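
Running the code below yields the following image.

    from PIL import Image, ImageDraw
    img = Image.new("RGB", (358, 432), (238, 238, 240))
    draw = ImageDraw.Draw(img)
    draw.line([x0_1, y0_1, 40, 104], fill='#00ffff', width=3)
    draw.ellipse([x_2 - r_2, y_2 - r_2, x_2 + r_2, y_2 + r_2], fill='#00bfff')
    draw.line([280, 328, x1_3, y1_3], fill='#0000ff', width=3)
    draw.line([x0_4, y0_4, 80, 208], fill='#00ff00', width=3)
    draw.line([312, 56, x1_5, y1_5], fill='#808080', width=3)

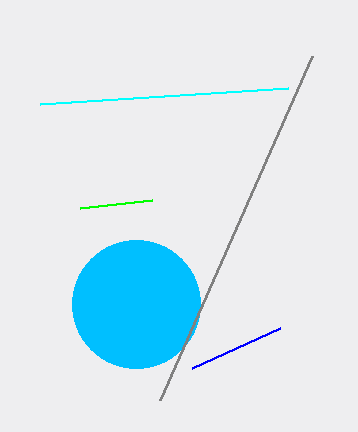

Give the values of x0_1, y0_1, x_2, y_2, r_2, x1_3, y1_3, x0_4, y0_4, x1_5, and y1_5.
x0_1 = 288, y0_1 = 88, x_2 = 136, y_2 = 304, r_2 = 64, x1_3 = 192, y1_3 = 368, x0_4 = 152, y0_4 = 200, x1_5 = 160, y1_5 = 400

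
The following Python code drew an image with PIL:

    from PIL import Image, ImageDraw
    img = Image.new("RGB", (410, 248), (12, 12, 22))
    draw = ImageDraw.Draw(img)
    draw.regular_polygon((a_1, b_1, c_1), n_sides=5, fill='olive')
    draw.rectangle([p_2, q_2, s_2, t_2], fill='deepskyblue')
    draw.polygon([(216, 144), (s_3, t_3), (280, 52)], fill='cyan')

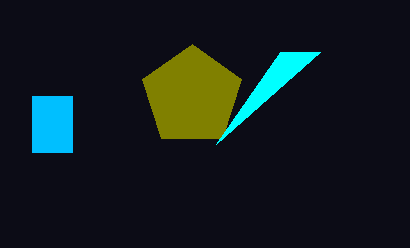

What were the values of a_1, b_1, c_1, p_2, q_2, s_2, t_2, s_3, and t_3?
a_1 = 192; b_1 = 96; c_1 = 52; p_2 = 32; q_2 = 96; s_2 = 72; t_2 = 152; s_3 = 320; t_3 = 52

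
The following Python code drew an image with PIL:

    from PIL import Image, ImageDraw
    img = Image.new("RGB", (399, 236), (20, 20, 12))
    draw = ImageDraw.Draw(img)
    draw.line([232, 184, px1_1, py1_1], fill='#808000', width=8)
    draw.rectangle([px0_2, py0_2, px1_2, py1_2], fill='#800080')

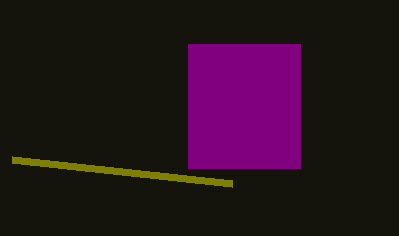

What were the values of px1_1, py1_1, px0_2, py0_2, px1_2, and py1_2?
px1_1 = 12; py1_1 = 160; px0_2 = 188; py0_2 = 44; px1_2 = 300; py1_2 = 168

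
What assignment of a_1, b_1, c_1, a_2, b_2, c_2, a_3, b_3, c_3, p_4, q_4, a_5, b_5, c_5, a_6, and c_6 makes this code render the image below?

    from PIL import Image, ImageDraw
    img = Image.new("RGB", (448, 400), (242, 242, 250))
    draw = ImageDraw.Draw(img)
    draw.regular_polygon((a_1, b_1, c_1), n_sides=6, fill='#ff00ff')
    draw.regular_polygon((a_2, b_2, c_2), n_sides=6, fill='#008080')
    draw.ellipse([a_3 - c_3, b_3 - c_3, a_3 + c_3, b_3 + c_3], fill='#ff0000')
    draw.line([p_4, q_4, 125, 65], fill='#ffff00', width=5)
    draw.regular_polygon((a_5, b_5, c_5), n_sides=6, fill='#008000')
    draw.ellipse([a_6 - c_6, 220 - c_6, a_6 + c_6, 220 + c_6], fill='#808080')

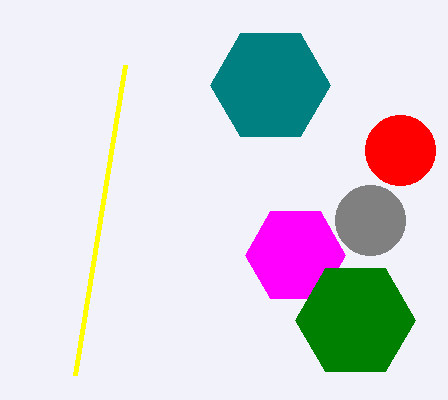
a_1 = 295, b_1 = 255, c_1 = 50, a_2 = 270, b_2 = 85, c_2 = 60, a_3 = 400, b_3 = 150, c_3 = 35, p_4 = 75, q_4 = 375, a_5 = 355, b_5 = 320, c_5 = 60, a_6 = 370, c_6 = 35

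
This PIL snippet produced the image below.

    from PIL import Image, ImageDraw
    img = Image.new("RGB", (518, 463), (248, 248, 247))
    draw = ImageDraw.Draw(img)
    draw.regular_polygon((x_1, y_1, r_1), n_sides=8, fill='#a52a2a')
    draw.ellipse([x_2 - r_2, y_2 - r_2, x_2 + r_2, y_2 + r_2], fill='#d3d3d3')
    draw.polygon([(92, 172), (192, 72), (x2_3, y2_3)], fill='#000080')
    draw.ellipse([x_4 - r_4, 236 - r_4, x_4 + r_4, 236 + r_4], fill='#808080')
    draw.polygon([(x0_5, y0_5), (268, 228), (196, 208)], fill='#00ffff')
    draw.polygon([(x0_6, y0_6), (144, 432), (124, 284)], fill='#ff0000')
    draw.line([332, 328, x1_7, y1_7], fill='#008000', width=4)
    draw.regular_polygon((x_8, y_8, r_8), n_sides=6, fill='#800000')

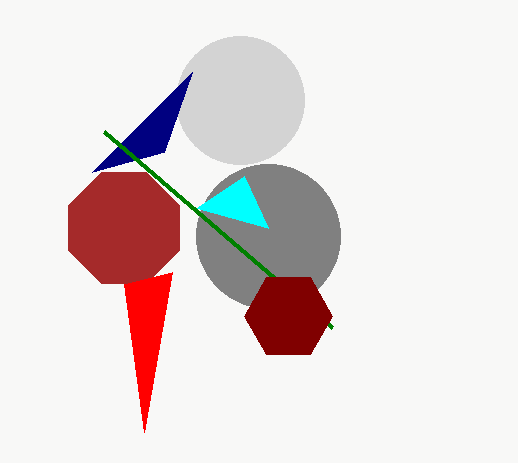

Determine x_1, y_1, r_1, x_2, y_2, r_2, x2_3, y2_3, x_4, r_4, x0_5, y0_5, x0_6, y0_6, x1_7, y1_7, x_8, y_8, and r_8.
x_1 = 124; y_1 = 228; r_1 = 60; x_2 = 240; y_2 = 100; r_2 = 64; x2_3 = 164; y2_3 = 152; x_4 = 268; r_4 = 72; x0_5 = 244; y0_5 = 176; x0_6 = 172; y0_6 = 272; x1_7 = 104; y1_7 = 132; x_8 = 288; y_8 = 316; r_8 = 44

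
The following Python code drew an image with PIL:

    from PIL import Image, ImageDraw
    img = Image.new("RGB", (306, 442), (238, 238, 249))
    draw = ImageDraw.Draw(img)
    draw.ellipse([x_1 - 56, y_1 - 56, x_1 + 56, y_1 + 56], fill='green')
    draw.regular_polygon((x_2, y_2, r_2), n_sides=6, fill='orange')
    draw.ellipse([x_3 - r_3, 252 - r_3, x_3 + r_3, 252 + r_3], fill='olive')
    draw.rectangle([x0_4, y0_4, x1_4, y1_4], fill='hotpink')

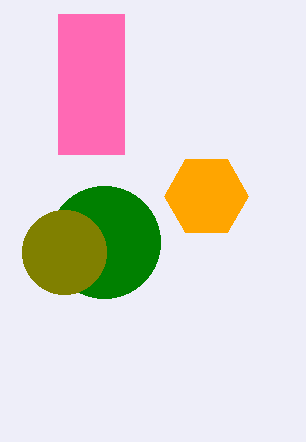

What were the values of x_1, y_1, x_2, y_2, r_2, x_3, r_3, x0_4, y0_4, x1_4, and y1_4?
x_1 = 104
y_1 = 242
x_2 = 206
y_2 = 196
r_2 = 42
x_3 = 64
r_3 = 42
x0_4 = 58
y0_4 = 14
x1_4 = 124
y1_4 = 154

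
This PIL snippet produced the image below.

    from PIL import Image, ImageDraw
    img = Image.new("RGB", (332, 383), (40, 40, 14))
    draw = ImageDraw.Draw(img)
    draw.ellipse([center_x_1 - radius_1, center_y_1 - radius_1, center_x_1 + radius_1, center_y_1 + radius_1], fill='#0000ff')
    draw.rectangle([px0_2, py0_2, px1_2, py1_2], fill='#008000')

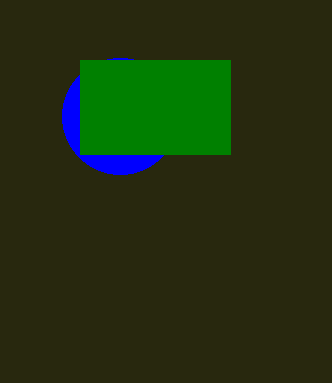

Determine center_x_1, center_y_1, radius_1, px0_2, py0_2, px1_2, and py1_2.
center_x_1 = 120, center_y_1 = 116, radius_1 = 58, px0_2 = 80, py0_2 = 60, px1_2 = 230, py1_2 = 154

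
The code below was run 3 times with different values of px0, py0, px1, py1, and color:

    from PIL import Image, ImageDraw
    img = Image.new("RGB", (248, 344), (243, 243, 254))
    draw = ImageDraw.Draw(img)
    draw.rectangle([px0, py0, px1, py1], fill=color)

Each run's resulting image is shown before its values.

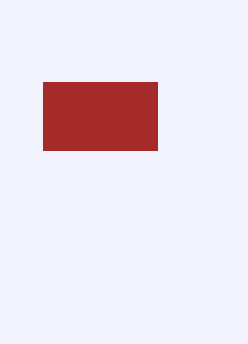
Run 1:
px0 = 43, py0 = 82, px1 = 157, py1 = 150, color = 'brown'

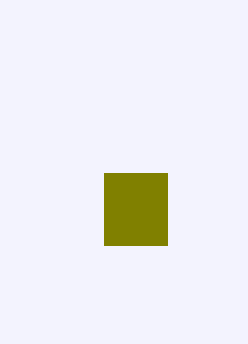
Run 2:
px0 = 104, py0 = 173, px1 = 167, py1 = 245, color = 'olive'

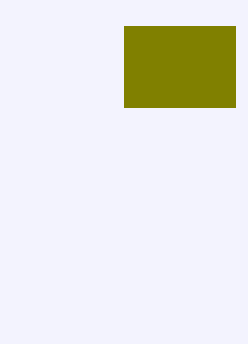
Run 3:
px0 = 124
py0 = 26
px1 = 235
py1 = 107
color = 'olive'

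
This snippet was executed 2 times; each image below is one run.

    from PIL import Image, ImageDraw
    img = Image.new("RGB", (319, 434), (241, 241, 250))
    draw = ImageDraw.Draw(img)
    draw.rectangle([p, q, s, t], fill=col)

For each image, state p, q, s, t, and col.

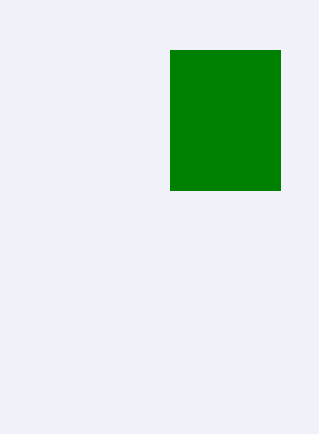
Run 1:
p = 170; q = 50; s = 280; t = 190; col = 'green'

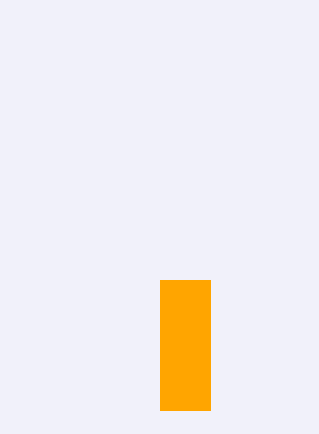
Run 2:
p = 160; q = 280; s = 210; t = 410; col = 'orange'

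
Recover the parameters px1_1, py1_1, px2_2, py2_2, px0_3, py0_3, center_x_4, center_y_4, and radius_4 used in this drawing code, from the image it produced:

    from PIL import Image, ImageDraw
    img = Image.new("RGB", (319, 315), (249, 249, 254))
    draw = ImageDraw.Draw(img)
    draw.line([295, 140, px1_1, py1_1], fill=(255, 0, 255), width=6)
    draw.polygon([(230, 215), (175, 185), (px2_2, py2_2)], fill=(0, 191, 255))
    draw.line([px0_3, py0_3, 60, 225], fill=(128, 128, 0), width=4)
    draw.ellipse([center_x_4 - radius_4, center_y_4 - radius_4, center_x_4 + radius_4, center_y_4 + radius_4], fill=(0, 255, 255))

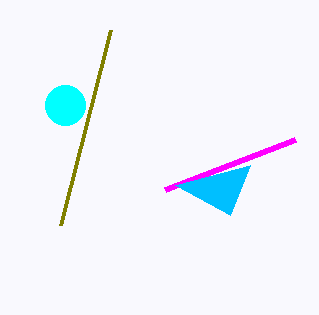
px1_1 = 165, py1_1 = 190, px2_2 = 250, py2_2 = 165, px0_3 = 110, py0_3 = 30, center_x_4 = 65, center_y_4 = 105, radius_4 = 20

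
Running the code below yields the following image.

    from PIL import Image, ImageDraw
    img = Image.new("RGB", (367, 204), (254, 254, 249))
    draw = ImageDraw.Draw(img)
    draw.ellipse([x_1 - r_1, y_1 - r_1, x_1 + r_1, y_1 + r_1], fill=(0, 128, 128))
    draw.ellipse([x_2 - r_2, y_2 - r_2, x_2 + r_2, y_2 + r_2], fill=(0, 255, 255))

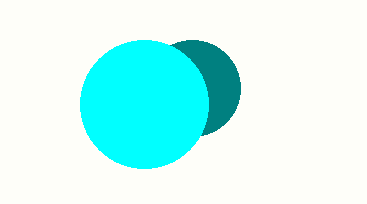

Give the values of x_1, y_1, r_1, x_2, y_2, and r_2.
x_1 = 192, y_1 = 88, r_1 = 48, x_2 = 144, y_2 = 104, r_2 = 64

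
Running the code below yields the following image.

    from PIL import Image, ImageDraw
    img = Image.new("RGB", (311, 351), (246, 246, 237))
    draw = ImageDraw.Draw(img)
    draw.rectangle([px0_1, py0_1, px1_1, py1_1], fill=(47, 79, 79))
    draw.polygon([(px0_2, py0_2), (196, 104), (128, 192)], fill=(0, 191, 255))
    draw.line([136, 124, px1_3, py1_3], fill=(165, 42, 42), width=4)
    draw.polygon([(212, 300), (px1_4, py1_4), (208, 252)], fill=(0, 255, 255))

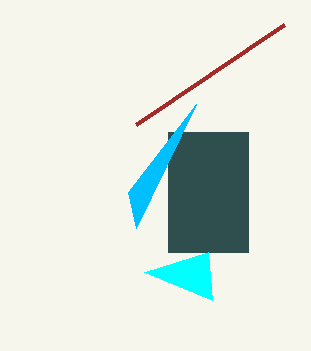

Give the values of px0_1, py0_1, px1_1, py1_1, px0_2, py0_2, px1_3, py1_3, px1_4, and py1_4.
px0_1 = 168, py0_1 = 132, px1_1 = 248, py1_1 = 252, px0_2 = 136, py0_2 = 228, px1_3 = 284, py1_3 = 24, px1_4 = 144, py1_4 = 272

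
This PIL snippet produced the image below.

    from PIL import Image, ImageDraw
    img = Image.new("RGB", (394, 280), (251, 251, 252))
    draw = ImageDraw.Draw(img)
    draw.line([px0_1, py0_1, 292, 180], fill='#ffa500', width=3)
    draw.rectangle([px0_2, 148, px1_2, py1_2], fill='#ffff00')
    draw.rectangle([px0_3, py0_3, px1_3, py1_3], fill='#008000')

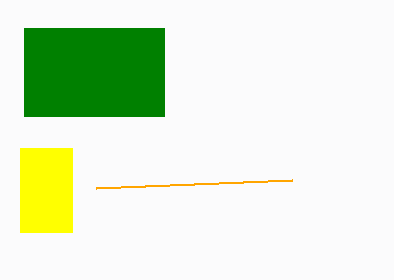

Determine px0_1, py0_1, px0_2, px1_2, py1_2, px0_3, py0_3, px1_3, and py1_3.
px0_1 = 96; py0_1 = 188; px0_2 = 20; px1_2 = 72; py1_2 = 232; px0_3 = 24; py0_3 = 28; px1_3 = 164; py1_3 = 116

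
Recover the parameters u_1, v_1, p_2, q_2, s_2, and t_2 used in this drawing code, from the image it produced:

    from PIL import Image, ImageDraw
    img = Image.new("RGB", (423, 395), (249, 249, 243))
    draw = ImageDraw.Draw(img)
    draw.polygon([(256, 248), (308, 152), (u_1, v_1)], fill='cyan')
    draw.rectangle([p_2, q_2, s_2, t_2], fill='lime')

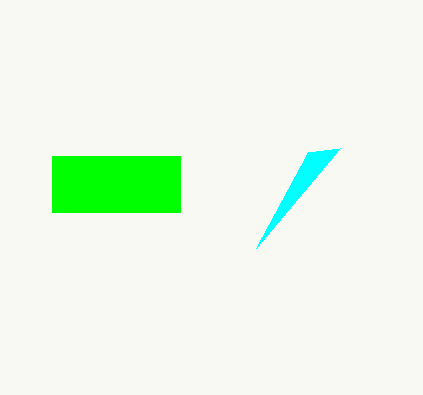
u_1 = 340; v_1 = 148; p_2 = 52; q_2 = 156; s_2 = 180; t_2 = 212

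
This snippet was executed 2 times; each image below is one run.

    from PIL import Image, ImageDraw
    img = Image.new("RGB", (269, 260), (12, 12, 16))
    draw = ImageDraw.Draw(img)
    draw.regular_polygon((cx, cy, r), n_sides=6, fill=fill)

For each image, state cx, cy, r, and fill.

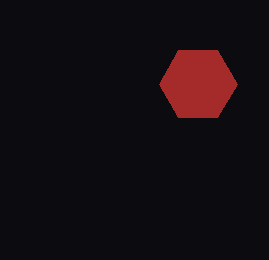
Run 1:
cx = 198, cy = 84, r = 39, fill = 'brown'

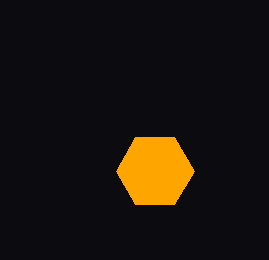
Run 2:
cx = 155, cy = 171, r = 39, fill = 'orange'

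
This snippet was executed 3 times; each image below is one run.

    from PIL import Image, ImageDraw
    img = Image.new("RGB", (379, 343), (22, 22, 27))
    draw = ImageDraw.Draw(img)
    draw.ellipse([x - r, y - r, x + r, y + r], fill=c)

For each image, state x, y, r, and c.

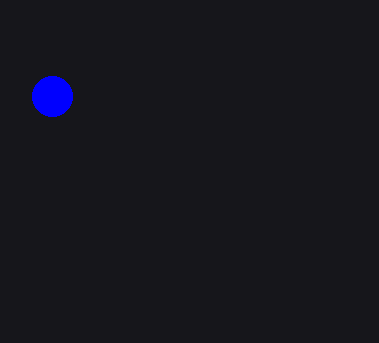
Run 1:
x = 52, y = 96, r = 20, c = 'blue'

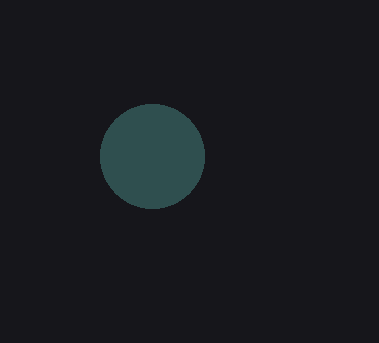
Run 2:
x = 152
y = 156
r = 52
c = 'darkslategray'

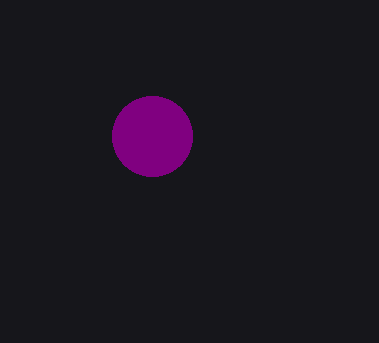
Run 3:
x = 152; y = 136; r = 40; c = 'purple'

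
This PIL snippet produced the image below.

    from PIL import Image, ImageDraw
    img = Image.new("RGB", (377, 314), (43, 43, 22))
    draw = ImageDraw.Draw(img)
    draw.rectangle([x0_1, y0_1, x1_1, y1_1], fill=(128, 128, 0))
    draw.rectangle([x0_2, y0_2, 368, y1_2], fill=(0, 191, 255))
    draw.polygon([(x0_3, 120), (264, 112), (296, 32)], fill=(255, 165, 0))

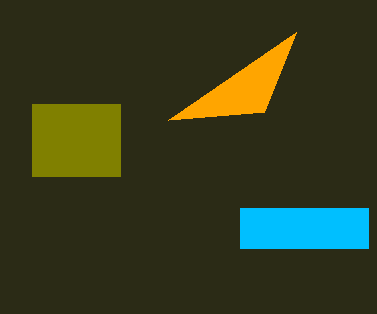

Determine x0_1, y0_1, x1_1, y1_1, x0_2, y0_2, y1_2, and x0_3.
x0_1 = 32
y0_1 = 104
x1_1 = 120
y1_1 = 176
x0_2 = 240
y0_2 = 208
y1_2 = 248
x0_3 = 168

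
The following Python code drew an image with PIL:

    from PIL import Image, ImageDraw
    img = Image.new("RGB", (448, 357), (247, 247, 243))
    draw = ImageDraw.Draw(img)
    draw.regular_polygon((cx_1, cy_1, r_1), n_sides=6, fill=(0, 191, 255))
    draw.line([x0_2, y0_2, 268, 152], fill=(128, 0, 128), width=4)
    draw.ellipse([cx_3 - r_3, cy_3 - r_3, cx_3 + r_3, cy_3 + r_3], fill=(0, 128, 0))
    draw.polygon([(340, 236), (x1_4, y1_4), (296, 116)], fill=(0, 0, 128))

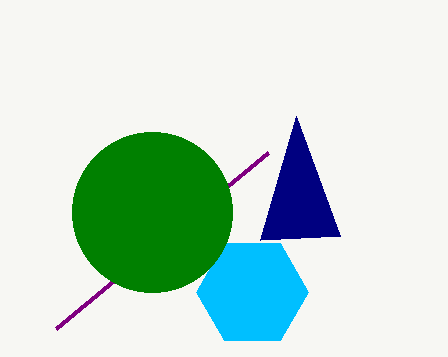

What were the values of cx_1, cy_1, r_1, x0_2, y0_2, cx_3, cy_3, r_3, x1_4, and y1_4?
cx_1 = 252, cy_1 = 292, r_1 = 56, x0_2 = 56, y0_2 = 328, cx_3 = 152, cy_3 = 212, r_3 = 80, x1_4 = 260, y1_4 = 240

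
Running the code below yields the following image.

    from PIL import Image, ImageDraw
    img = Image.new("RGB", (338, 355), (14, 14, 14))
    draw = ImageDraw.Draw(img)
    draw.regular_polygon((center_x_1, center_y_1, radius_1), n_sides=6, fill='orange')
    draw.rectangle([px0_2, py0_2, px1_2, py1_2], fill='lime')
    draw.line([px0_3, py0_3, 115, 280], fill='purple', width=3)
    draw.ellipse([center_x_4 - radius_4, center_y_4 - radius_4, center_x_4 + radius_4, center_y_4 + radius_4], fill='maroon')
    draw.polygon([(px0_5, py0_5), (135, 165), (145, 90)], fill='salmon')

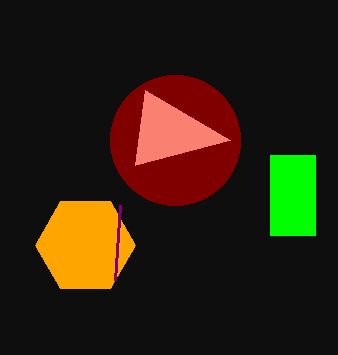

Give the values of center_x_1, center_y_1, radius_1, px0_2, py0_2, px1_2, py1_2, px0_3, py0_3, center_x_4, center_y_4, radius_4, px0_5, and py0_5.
center_x_1 = 85
center_y_1 = 245
radius_1 = 50
px0_2 = 270
py0_2 = 155
px1_2 = 315
py1_2 = 235
px0_3 = 120
py0_3 = 205
center_x_4 = 175
center_y_4 = 140
radius_4 = 65
px0_5 = 230
py0_5 = 140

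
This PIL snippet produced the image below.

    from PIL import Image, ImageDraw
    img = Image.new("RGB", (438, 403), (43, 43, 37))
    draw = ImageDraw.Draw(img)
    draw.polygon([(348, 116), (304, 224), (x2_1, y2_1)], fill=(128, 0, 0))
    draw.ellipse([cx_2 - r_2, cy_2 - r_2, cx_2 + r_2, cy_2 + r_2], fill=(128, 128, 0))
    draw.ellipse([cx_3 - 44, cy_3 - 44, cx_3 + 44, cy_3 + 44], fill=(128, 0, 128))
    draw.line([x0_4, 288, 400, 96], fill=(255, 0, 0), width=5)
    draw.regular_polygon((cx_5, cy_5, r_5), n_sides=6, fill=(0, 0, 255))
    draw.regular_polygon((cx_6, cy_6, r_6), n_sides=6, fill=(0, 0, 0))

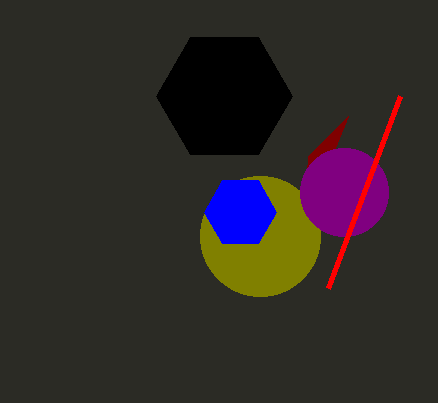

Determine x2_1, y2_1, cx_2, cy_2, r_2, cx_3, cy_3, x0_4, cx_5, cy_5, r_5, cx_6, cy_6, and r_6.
x2_1 = 308; y2_1 = 156; cx_2 = 260; cy_2 = 236; r_2 = 60; cx_3 = 344; cy_3 = 192; x0_4 = 328; cx_5 = 240; cy_5 = 212; r_5 = 36; cx_6 = 224; cy_6 = 96; r_6 = 68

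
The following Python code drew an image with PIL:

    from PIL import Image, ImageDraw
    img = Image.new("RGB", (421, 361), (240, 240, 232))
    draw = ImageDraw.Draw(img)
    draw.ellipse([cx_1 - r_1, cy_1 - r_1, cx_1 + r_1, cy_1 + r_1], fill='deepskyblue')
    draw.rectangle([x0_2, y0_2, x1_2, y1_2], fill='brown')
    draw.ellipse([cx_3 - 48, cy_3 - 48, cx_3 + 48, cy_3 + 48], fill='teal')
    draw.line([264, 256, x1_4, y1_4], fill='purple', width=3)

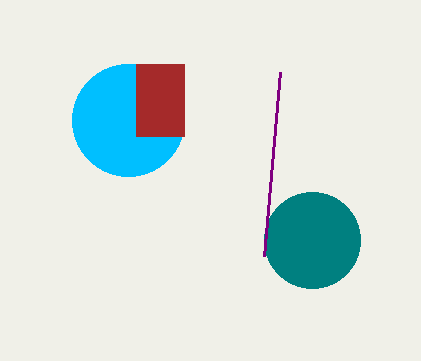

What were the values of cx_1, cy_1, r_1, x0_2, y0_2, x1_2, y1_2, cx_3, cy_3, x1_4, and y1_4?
cx_1 = 128, cy_1 = 120, r_1 = 56, x0_2 = 136, y0_2 = 64, x1_2 = 184, y1_2 = 136, cx_3 = 312, cy_3 = 240, x1_4 = 280, y1_4 = 72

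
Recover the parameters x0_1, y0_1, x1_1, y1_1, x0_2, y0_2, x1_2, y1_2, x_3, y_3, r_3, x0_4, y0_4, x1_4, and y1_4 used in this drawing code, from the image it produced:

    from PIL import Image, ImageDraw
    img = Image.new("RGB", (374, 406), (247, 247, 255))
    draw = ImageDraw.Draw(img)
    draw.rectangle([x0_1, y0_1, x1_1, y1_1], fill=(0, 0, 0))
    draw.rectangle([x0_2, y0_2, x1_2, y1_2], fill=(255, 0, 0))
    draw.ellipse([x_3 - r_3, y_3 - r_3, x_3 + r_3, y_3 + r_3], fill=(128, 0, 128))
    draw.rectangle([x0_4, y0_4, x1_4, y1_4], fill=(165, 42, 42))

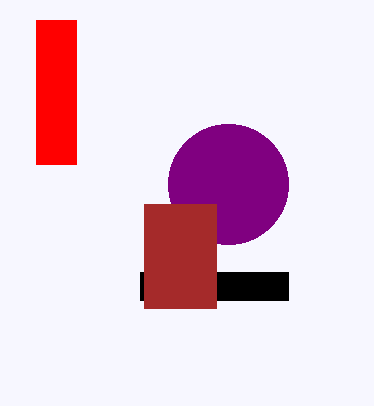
x0_1 = 140, y0_1 = 272, x1_1 = 288, y1_1 = 300, x0_2 = 36, y0_2 = 20, x1_2 = 76, y1_2 = 164, x_3 = 228, y_3 = 184, r_3 = 60, x0_4 = 144, y0_4 = 204, x1_4 = 216, y1_4 = 308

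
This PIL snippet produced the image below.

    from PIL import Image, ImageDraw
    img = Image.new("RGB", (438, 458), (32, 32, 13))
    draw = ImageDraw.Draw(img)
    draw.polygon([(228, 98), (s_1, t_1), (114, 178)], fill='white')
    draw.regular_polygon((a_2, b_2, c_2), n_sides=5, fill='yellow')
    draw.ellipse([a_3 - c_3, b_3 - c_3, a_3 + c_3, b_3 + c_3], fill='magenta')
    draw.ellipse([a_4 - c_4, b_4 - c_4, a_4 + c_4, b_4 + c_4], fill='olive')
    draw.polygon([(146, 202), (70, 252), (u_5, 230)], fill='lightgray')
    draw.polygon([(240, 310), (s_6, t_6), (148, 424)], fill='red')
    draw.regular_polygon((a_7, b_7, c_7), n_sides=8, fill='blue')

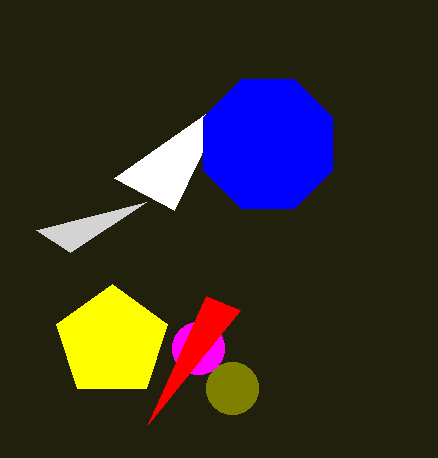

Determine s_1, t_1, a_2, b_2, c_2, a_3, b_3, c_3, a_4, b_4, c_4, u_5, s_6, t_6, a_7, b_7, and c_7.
s_1 = 174, t_1 = 210, a_2 = 112, b_2 = 342, c_2 = 58, a_3 = 198, b_3 = 348, c_3 = 26, a_4 = 232, b_4 = 388, c_4 = 26, u_5 = 36, s_6 = 206, t_6 = 296, a_7 = 268, b_7 = 144, c_7 = 70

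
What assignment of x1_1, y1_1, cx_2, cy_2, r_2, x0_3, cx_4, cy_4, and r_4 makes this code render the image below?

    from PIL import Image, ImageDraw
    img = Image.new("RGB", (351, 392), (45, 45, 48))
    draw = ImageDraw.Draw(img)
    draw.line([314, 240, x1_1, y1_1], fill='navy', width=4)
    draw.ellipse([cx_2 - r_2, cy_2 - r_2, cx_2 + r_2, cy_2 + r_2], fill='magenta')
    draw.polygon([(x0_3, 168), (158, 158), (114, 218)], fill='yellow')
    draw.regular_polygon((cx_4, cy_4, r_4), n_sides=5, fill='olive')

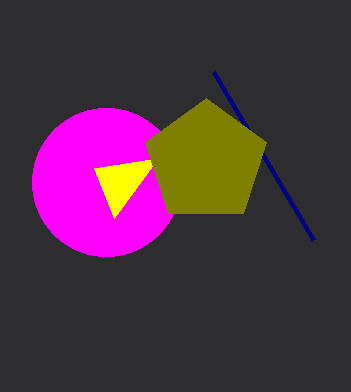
x1_1 = 214
y1_1 = 72
cx_2 = 106
cy_2 = 182
r_2 = 74
x0_3 = 94
cx_4 = 206
cy_4 = 162
r_4 = 64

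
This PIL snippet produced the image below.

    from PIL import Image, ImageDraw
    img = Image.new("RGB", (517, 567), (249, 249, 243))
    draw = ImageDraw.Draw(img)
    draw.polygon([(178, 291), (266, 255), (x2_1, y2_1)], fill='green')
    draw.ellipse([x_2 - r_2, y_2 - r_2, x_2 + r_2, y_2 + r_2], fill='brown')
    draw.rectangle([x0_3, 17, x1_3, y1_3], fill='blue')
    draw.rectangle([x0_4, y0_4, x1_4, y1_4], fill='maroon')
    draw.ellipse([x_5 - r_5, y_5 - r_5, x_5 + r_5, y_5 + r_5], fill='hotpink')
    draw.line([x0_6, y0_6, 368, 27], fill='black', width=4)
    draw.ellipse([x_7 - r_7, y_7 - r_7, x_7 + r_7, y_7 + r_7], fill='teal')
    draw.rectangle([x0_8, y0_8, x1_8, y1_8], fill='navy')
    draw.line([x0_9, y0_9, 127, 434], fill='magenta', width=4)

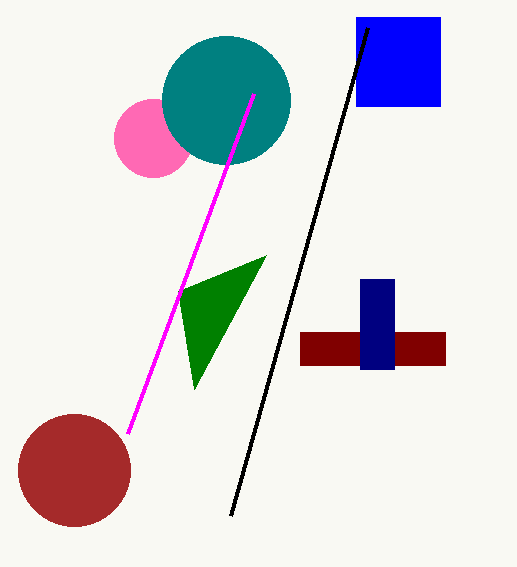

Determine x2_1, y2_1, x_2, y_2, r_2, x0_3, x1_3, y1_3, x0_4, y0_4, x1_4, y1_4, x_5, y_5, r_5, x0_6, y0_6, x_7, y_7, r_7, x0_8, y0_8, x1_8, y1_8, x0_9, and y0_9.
x2_1 = 194; y2_1 = 389; x_2 = 74; y_2 = 470; r_2 = 56; x0_3 = 356; x1_3 = 440; y1_3 = 106; x0_4 = 300; y0_4 = 332; x1_4 = 445; y1_4 = 365; x_5 = 153; y_5 = 138; r_5 = 39; x0_6 = 231; y0_6 = 515; x_7 = 226; y_7 = 100; r_7 = 64; x0_8 = 360; y0_8 = 279; x1_8 = 394; y1_8 = 369; x0_9 = 253; y0_9 = 94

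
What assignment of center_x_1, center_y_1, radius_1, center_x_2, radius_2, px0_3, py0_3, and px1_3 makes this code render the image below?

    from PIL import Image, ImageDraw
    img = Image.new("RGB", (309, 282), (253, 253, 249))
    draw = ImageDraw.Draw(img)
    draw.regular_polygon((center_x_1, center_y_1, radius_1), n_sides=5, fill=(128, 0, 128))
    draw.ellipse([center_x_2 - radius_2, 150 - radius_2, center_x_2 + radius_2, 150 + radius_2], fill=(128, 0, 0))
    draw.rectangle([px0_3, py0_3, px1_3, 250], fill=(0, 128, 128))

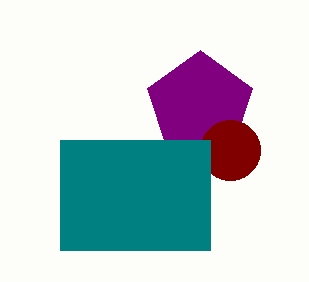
center_x_1 = 200
center_y_1 = 105
radius_1 = 55
center_x_2 = 230
radius_2 = 30
px0_3 = 60
py0_3 = 140
px1_3 = 210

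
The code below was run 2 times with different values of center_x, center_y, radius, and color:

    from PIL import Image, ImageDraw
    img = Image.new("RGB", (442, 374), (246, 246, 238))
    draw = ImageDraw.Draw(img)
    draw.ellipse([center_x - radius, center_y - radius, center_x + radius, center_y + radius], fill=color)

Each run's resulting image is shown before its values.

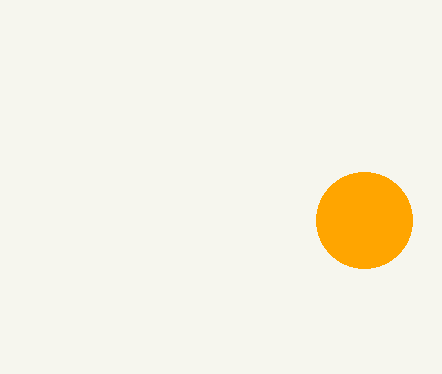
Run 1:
center_x = 364, center_y = 220, radius = 48, color = 'orange'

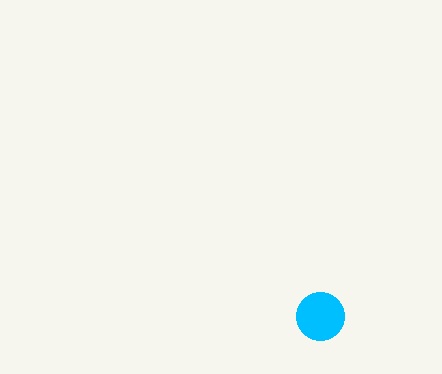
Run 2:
center_x = 320; center_y = 316; radius = 24; color = 'deepskyblue'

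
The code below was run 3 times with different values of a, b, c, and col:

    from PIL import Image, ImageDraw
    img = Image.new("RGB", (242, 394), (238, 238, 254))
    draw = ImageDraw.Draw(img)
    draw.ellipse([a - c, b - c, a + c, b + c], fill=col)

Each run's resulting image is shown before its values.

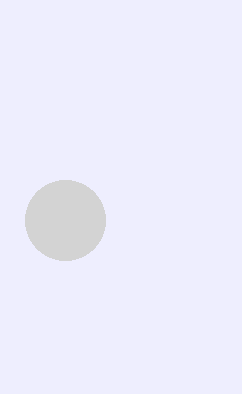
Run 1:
a = 65; b = 220; c = 40; col = 'lightgray'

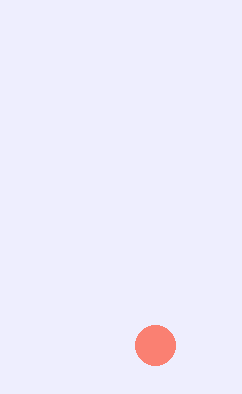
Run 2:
a = 155
b = 345
c = 20
col = 'salmon'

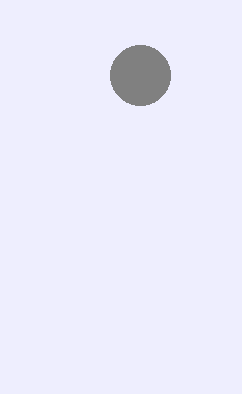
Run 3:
a = 140, b = 75, c = 30, col = 'gray'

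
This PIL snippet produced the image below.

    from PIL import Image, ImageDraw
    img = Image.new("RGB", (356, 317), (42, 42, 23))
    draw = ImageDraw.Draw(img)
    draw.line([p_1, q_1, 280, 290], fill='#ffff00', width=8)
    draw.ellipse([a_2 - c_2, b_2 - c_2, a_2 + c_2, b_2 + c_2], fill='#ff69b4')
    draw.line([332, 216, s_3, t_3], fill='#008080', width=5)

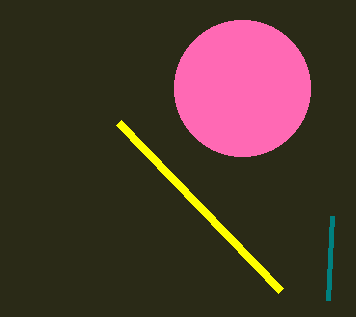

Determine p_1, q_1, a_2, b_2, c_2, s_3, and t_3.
p_1 = 118
q_1 = 122
a_2 = 242
b_2 = 88
c_2 = 68
s_3 = 328
t_3 = 300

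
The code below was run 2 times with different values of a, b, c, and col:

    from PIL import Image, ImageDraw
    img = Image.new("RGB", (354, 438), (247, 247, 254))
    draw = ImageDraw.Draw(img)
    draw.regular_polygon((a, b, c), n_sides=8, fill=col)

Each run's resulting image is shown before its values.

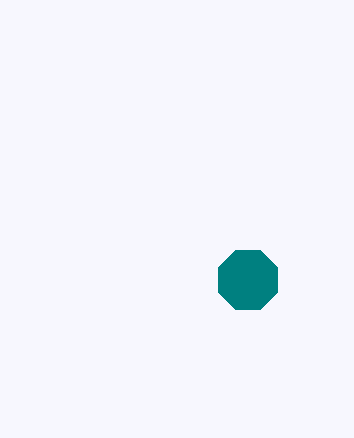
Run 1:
a = 248, b = 280, c = 32, col = 'teal'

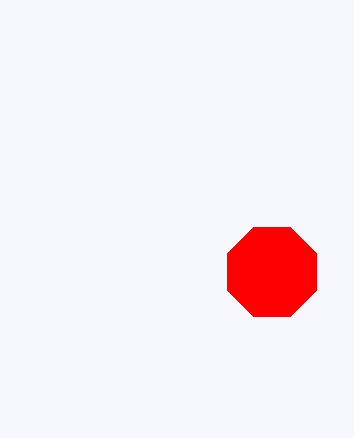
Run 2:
a = 272
b = 272
c = 48
col = 'red'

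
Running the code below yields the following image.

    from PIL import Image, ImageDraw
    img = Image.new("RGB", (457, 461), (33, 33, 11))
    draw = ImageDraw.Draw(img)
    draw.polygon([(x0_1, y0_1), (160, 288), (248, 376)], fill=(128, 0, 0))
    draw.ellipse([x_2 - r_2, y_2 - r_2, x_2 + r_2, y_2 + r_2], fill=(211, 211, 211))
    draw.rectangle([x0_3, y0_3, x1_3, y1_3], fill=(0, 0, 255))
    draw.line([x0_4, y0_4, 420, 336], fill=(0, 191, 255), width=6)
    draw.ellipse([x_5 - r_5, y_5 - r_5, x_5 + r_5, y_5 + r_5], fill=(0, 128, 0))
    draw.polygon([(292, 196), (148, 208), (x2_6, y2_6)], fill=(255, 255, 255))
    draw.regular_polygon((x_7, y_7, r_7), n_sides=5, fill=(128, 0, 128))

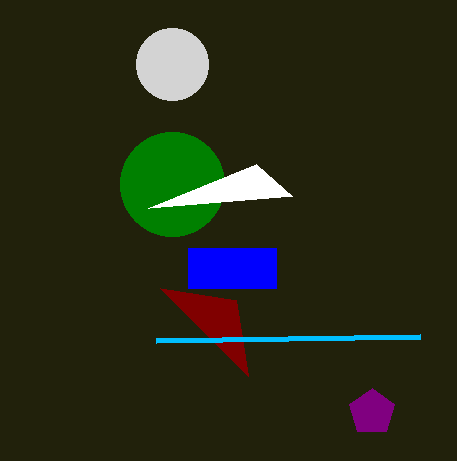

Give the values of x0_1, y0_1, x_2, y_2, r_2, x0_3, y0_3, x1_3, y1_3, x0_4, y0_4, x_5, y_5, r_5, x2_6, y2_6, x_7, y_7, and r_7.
x0_1 = 236
y0_1 = 300
x_2 = 172
y_2 = 64
r_2 = 36
x0_3 = 188
y0_3 = 248
x1_3 = 276
y1_3 = 288
x0_4 = 156
y0_4 = 340
x_5 = 172
y_5 = 184
r_5 = 52
x2_6 = 256
y2_6 = 164
x_7 = 372
y_7 = 412
r_7 = 24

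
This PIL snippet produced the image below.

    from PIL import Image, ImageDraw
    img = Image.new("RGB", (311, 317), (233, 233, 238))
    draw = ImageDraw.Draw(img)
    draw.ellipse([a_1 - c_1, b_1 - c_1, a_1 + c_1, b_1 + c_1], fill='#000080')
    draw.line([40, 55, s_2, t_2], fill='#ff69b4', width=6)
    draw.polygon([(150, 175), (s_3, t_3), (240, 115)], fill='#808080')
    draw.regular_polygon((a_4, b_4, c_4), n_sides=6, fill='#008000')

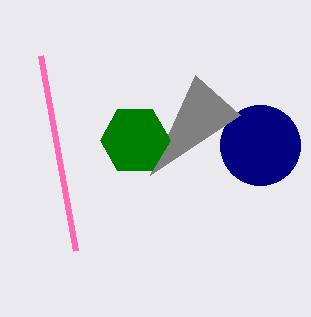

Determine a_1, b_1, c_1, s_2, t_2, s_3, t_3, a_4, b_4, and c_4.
a_1 = 260
b_1 = 145
c_1 = 40
s_2 = 75
t_2 = 250
s_3 = 195
t_3 = 75
a_4 = 135
b_4 = 140
c_4 = 35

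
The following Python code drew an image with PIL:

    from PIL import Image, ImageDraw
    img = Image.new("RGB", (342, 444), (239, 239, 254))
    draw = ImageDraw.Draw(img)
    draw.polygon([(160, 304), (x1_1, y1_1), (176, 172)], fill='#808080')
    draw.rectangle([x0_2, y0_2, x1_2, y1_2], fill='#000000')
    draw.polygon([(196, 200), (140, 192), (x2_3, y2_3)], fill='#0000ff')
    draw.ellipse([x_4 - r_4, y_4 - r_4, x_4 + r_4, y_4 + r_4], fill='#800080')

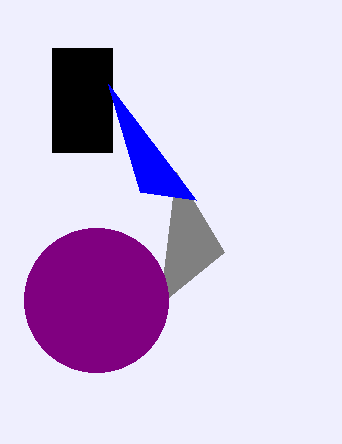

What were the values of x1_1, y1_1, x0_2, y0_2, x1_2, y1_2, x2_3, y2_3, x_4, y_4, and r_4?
x1_1 = 224; y1_1 = 252; x0_2 = 52; y0_2 = 48; x1_2 = 112; y1_2 = 152; x2_3 = 108; y2_3 = 84; x_4 = 96; y_4 = 300; r_4 = 72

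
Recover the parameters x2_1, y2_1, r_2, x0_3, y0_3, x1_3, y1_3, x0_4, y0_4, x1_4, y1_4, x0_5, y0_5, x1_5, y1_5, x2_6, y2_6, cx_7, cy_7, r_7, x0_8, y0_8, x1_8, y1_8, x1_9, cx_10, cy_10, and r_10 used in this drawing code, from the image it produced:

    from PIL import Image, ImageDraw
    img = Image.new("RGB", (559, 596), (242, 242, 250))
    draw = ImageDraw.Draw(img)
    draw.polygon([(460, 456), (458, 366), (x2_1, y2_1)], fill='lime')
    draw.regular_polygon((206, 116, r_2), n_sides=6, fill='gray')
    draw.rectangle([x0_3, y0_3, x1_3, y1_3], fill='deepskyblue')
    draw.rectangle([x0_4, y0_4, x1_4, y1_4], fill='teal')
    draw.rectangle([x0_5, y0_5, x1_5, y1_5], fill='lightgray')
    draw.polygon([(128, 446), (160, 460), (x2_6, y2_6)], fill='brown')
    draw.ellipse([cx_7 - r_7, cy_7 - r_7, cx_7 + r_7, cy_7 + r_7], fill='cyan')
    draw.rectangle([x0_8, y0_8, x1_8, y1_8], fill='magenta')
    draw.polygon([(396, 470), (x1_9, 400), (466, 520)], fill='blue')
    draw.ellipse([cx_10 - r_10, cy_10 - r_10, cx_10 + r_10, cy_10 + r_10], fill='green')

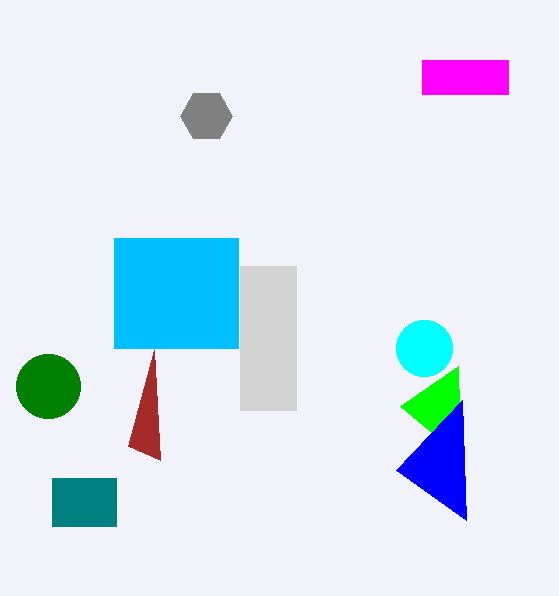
x2_1 = 400; y2_1 = 406; r_2 = 26; x0_3 = 114; y0_3 = 238; x1_3 = 238; y1_3 = 348; x0_4 = 52; y0_4 = 478; x1_4 = 116; y1_4 = 526; x0_5 = 240; y0_5 = 266; x1_5 = 296; y1_5 = 410; x2_6 = 154; y2_6 = 350; cx_7 = 424; cy_7 = 348; r_7 = 28; x0_8 = 422; y0_8 = 60; x1_8 = 508; y1_8 = 94; x1_9 = 462; cx_10 = 48; cy_10 = 386; r_10 = 32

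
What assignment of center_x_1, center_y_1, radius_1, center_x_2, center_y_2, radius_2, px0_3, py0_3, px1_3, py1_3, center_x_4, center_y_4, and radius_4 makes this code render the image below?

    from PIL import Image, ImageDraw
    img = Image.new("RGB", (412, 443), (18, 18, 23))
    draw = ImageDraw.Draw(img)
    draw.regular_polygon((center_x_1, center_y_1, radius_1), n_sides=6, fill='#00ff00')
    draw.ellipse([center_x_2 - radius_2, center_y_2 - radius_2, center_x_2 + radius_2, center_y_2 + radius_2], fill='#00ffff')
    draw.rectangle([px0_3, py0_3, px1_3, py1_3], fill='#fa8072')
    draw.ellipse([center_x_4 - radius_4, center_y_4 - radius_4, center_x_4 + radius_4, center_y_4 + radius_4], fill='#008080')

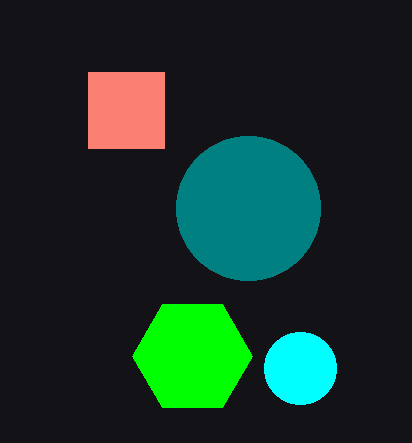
center_x_1 = 192, center_y_1 = 356, radius_1 = 60, center_x_2 = 300, center_y_2 = 368, radius_2 = 36, px0_3 = 88, py0_3 = 72, px1_3 = 164, py1_3 = 148, center_x_4 = 248, center_y_4 = 208, radius_4 = 72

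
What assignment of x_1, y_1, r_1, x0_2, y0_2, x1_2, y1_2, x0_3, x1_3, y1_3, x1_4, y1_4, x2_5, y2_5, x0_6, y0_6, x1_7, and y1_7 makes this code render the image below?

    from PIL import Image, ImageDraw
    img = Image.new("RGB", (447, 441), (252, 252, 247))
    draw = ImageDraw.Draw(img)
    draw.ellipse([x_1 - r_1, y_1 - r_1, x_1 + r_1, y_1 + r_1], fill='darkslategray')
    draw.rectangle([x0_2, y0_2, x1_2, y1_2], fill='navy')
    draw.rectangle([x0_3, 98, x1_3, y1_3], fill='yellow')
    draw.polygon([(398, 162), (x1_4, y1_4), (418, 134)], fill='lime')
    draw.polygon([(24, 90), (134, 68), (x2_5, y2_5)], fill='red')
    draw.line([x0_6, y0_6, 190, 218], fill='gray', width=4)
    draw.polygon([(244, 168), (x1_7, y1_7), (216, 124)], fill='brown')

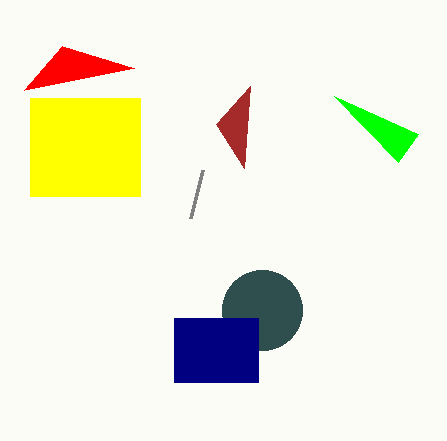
x_1 = 262, y_1 = 310, r_1 = 40, x0_2 = 174, y0_2 = 318, x1_2 = 258, y1_2 = 382, x0_3 = 30, x1_3 = 140, y1_3 = 196, x1_4 = 334, y1_4 = 96, x2_5 = 62, y2_5 = 46, x0_6 = 202, y0_6 = 170, x1_7 = 250, y1_7 = 86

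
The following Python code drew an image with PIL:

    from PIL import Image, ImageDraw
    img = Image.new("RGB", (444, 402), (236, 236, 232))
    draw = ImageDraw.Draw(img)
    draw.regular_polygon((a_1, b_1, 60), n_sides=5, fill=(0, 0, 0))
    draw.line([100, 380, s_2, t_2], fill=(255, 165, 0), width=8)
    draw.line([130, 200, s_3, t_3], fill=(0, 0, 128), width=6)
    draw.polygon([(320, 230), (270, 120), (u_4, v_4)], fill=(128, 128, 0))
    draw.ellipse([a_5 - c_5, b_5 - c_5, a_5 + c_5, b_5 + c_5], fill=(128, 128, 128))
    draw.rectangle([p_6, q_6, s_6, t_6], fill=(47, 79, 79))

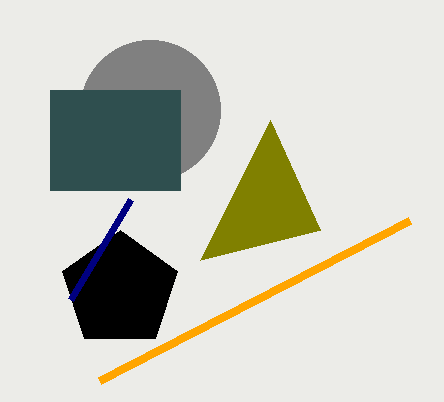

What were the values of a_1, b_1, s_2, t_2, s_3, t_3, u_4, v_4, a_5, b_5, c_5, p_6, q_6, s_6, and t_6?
a_1 = 120
b_1 = 290
s_2 = 410
t_2 = 220
s_3 = 70
t_3 = 300
u_4 = 200
v_4 = 260
a_5 = 150
b_5 = 110
c_5 = 70
p_6 = 50
q_6 = 90
s_6 = 180
t_6 = 190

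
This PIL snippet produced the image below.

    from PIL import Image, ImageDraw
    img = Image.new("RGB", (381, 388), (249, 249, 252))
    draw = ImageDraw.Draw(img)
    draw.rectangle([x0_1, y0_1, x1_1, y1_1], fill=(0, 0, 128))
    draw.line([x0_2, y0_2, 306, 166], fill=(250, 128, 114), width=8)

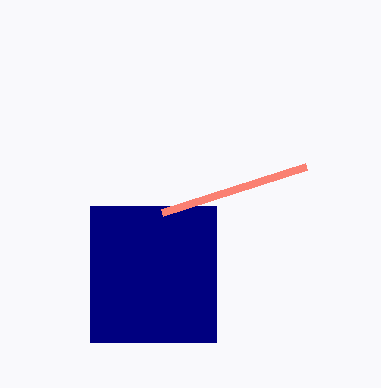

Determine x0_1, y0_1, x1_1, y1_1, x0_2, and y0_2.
x0_1 = 90; y0_1 = 206; x1_1 = 216; y1_1 = 342; x0_2 = 162; y0_2 = 212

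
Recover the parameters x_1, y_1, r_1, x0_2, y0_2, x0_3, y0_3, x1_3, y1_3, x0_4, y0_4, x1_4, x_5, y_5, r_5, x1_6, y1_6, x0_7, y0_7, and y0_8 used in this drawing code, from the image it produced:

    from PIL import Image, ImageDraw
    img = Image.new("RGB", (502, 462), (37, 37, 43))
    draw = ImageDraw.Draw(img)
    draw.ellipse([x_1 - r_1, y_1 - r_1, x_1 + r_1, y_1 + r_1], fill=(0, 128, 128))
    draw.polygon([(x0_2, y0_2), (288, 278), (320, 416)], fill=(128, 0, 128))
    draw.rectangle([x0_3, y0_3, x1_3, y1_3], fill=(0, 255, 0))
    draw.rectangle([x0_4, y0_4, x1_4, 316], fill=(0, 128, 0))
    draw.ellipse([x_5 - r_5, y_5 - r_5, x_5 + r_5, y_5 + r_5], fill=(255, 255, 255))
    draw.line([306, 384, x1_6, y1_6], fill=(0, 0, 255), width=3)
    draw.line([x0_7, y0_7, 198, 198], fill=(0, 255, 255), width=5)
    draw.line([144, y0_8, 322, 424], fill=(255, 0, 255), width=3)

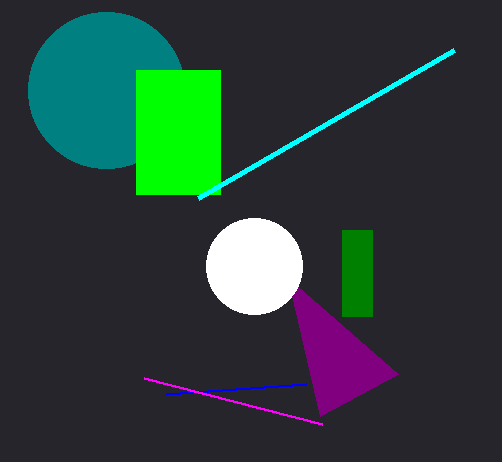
x_1 = 106; y_1 = 90; r_1 = 78; x0_2 = 398; y0_2 = 374; x0_3 = 136; y0_3 = 70; x1_3 = 220; y1_3 = 194; x0_4 = 342; y0_4 = 230; x1_4 = 372; x_5 = 254; y_5 = 266; r_5 = 48; x1_6 = 166; y1_6 = 394; x0_7 = 454; y0_7 = 50; y0_8 = 378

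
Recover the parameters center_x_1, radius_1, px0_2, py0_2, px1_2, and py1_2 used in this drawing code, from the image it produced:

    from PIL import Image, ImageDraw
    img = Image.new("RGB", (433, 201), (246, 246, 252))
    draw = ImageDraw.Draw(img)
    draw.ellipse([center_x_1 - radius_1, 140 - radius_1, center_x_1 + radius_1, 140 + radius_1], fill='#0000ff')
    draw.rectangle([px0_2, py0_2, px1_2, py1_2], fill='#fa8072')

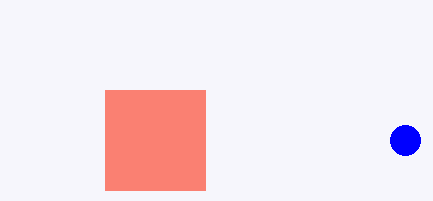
center_x_1 = 405, radius_1 = 15, px0_2 = 105, py0_2 = 90, px1_2 = 205, py1_2 = 190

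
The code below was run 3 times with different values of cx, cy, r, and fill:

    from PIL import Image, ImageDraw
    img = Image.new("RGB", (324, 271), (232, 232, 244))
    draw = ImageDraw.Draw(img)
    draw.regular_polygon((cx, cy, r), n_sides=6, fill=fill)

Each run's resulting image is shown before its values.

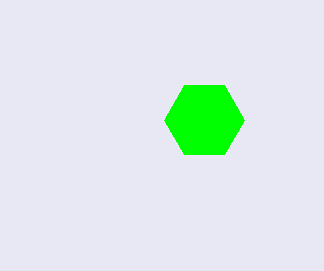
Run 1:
cx = 204, cy = 120, r = 40, fill = 'lime'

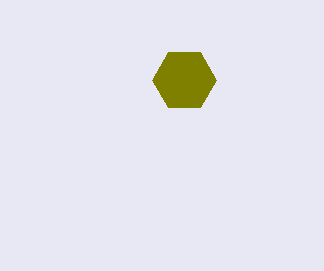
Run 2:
cx = 184; cy = 80; r = 32; fill = 'olive'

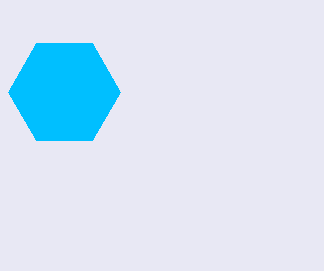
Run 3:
cx = 64, cy = 92, r = 56, fill = 'deepskyblue'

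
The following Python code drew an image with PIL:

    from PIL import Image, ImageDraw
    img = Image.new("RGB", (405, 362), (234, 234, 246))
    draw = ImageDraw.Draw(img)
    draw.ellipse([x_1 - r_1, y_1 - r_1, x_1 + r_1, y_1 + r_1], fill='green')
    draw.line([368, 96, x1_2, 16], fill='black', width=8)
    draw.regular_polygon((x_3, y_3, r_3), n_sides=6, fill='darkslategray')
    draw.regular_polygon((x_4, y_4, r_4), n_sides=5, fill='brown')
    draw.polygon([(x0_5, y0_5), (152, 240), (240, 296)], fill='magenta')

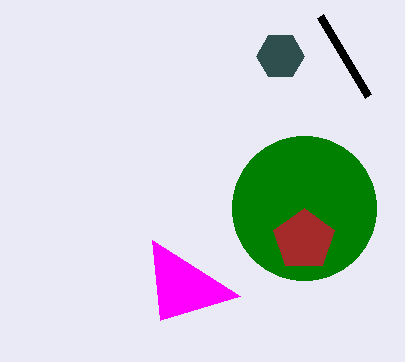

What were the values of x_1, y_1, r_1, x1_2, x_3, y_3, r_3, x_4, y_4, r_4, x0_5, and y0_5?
x_1 = 304
y_1 = 208
r_1 = 72
x1_2 = 320
x_3 = 280
y_3 = 56
r_3 = 24
x_4 = 304
y_4 = 240
r_4 = 32
x0_5 = 160
y0_5 = 320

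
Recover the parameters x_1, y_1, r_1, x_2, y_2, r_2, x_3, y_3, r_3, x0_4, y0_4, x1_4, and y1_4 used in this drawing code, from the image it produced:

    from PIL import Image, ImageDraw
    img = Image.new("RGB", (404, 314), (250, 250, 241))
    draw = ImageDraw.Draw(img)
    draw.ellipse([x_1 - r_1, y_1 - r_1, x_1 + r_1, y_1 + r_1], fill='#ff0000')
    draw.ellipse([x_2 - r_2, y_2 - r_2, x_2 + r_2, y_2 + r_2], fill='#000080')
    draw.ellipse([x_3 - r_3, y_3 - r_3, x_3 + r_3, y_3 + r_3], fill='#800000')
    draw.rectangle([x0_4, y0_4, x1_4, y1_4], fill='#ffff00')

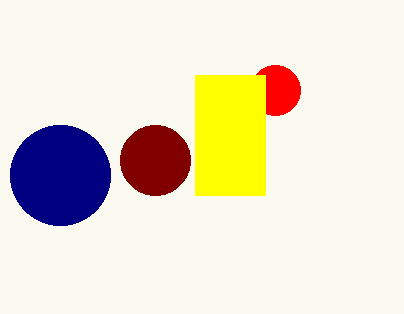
x_1 = 275, y_1 = 90, r_1 = 25, x_2 = 60, y_2 = 175, r_2 = 50, x_3 = 155, y_3 = 160, r_3 = 35, x0_4 = 195, y0_4 = 75, x1_4 = 265, y1_4 = 195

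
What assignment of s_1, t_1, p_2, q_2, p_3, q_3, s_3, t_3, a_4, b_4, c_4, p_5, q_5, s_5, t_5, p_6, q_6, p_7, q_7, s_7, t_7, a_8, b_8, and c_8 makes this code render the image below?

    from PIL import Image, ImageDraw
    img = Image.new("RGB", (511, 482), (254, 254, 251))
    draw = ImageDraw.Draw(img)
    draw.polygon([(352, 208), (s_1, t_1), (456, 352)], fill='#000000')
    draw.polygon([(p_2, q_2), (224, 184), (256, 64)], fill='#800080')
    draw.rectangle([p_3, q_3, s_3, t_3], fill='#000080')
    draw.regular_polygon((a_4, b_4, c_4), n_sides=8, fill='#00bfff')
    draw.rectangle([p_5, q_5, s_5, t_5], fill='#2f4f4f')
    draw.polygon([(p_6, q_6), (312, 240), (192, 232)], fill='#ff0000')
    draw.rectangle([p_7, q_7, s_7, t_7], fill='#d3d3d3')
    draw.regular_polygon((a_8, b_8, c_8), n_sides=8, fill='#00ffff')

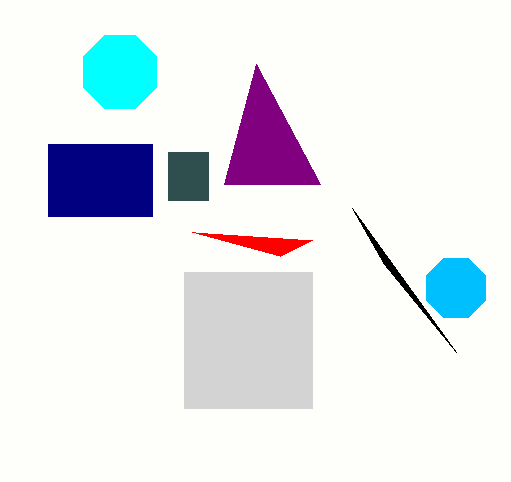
s_1 = 384, t_1 = 264, p_2 = 320, q_2 = 184, p_3 = 48, q_3 = 144, s_3 = 152, t_3 = 216, a_4 = 456, b_4 = 288, c_4 = 32, p_5 = 168, q_5 = 152, s_5 = 208, t_5 = 200, p_6 = 280, q_6 = 256, p_7 = 184, q_7 = 272, s_7 = 312, t_7 = 408, a_8 = 120, b_8 = 72, c_8 = 40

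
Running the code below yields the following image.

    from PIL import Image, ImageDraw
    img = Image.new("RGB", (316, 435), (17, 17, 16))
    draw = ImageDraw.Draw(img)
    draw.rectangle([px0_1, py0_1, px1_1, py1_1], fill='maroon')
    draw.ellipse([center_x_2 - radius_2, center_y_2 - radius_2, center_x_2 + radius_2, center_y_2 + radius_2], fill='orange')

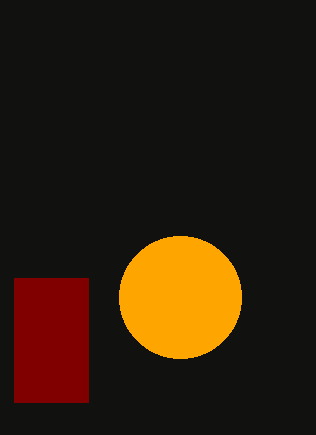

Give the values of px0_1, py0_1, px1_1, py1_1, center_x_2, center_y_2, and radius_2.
px0_1 = 14
py0_1 = 278
px1_1 = 88
py1_1 = 402
center_x_2 = 180
center_y_2 = 297
radius_2 = 61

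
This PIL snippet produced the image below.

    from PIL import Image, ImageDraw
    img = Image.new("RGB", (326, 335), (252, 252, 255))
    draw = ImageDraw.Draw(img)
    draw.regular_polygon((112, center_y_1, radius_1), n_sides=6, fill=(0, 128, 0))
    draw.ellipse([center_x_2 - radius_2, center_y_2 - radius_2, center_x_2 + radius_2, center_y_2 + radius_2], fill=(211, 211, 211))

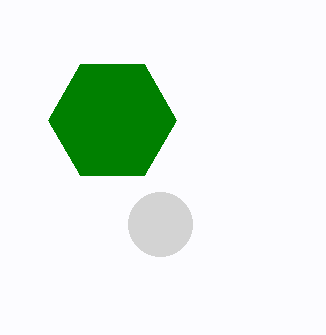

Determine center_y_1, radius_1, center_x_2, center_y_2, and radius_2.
center_y_1 = 120, radius_1 = 64, center_x_2 = 160, center_y_2 = 224, radius_2 = 32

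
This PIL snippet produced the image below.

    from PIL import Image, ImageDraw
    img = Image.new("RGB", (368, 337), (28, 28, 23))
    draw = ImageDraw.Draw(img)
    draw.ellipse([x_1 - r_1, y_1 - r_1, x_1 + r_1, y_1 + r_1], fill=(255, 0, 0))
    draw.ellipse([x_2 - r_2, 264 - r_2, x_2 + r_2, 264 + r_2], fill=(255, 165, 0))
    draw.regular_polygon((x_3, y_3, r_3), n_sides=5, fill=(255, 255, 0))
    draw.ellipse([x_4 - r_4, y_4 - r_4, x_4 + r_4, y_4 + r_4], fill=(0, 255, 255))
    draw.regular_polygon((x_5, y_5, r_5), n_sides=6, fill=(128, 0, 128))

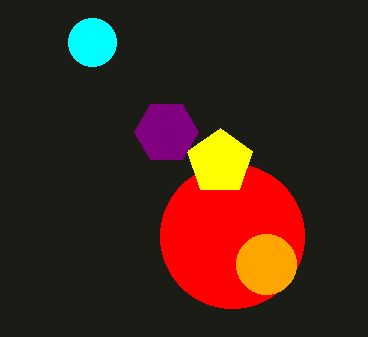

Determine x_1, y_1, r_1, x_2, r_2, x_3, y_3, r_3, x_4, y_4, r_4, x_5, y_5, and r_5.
x_1 = 232, y_1 = 236, r_1 = 72, x_2 = 266, r_2 = 30, x_3 = 220, y_3 = 162, r_3 = 34, x_4 = 92, y_4 = 42, r_4 = 24, x_5 = 166, y_5 = 132, r_5 = 32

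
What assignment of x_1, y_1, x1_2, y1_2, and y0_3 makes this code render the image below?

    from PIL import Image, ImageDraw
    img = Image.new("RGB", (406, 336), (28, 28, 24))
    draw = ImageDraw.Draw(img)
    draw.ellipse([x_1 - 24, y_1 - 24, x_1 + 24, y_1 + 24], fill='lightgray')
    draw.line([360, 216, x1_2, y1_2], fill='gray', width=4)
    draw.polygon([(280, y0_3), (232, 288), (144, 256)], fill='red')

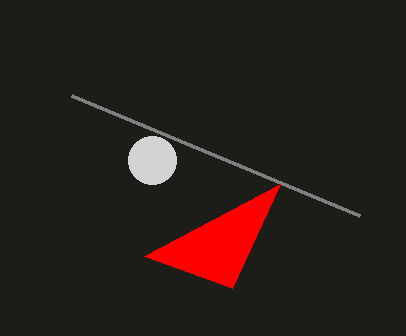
x_1 = 152; y_1 = 160; x1_2 = 72; y1_2 = 96; y0_3 = 184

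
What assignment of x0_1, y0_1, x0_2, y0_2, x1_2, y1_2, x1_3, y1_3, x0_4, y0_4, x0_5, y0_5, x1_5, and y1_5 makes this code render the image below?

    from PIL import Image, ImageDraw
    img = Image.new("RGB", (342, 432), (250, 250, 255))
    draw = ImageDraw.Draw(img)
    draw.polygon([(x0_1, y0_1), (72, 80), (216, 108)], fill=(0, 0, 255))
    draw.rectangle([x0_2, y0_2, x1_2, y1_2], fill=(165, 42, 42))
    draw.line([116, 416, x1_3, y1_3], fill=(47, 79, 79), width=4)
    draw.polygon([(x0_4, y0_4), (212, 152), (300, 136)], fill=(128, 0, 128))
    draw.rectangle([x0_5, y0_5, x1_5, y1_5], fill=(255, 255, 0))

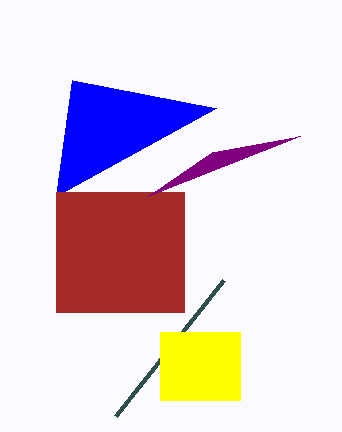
x0_1 = 56
y0_1 = 196
x0_2 = 56
y0_2 = 192
x1_2 = 184
y1_2 = 312
x1_3 = 224
y1_3 = 280
x0_4 = 148
y0_4 = 196
x0_5 = 160
y0_5 = 332
x1_5 = 240
y1_5 = 400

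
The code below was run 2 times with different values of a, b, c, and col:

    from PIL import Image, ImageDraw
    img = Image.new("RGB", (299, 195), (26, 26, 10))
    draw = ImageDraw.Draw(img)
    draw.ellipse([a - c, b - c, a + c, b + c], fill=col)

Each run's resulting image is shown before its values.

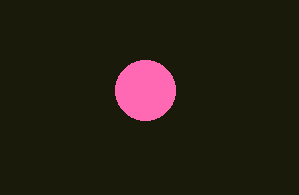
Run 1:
a = 145, b = 90, c = 30, col = 'hotpink'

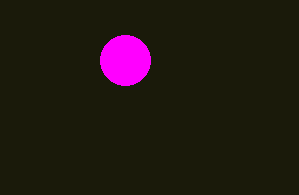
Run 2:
a = 125
b = 60
c = 25
col = 'magenta'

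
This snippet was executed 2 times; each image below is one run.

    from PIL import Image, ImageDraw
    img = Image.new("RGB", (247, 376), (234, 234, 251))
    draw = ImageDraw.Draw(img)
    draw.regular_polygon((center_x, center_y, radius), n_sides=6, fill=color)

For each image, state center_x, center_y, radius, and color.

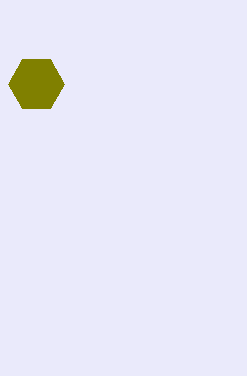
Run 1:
center_x = 36; center_y = 84; radius = 28; color = 'olive'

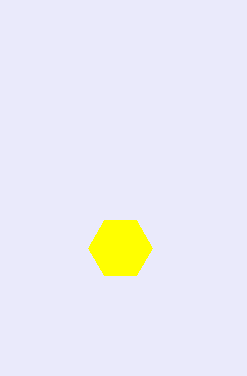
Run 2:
center_x = 120, center_y = 248, radius = 32, color = 'yellow'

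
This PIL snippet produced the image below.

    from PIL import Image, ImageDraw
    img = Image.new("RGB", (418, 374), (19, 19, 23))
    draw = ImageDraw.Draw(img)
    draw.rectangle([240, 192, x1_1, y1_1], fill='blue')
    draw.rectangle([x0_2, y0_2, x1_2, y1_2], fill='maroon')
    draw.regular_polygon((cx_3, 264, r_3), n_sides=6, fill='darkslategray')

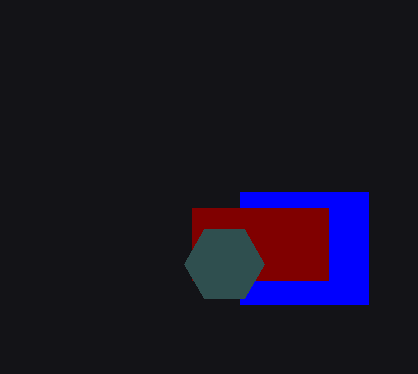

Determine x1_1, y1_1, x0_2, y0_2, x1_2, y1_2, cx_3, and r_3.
x1_1 = 368, y1_1 = 304, x0_2 = 192, y0_2 = 208, x1_2 = 328, y1_2 = 280, cx_3 = 224, r_3 = 40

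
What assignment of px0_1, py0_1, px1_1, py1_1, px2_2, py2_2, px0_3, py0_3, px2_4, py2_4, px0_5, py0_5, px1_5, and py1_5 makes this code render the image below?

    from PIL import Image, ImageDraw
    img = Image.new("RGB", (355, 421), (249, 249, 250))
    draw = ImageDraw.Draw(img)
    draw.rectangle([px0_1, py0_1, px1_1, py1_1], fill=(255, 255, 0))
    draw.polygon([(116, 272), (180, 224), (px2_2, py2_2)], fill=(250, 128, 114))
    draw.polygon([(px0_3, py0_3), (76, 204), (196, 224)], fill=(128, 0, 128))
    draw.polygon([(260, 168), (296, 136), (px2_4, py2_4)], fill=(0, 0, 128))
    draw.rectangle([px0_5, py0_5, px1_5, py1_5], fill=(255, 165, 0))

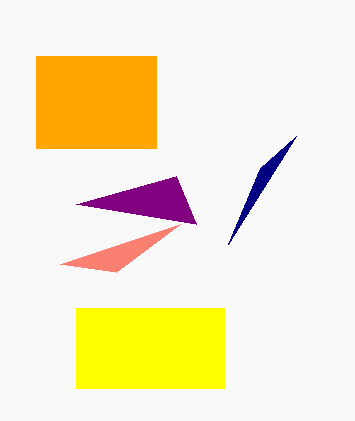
px0_1 = 76
py0_1 = 308
px1_1 = 224
py1_1 = 388
px2_2 = 60
py2_2 = 264
px0_3 = 176
py0_3 = 176
px2_4 = 228
py2_4 = 244
px0_5 = 36
py0_5 = 56
px1_5 = 156
py1_5 = 148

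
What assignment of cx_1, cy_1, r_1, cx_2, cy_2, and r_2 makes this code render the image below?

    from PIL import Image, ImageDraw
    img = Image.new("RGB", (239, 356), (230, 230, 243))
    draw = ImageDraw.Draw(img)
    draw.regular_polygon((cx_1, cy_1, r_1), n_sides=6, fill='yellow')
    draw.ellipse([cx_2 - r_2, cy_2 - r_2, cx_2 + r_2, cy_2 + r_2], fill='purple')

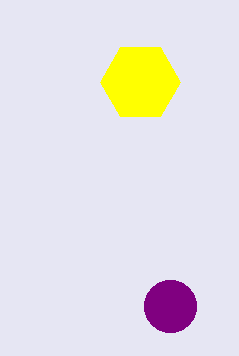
cx_1 = 140
cy_1 = 82
r_1 = 40
cx_2 = 170
cy_2 = 306
r_2 = 26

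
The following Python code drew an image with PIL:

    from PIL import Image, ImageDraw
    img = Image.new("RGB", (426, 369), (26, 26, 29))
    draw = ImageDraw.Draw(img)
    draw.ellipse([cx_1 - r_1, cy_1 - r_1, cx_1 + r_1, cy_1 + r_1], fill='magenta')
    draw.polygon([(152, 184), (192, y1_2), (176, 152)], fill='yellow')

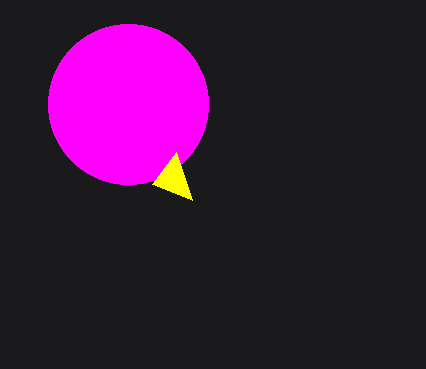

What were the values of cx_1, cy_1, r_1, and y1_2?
cx_1 = 128; cy_1 = 104; r_1 = 80; y1_2 = 200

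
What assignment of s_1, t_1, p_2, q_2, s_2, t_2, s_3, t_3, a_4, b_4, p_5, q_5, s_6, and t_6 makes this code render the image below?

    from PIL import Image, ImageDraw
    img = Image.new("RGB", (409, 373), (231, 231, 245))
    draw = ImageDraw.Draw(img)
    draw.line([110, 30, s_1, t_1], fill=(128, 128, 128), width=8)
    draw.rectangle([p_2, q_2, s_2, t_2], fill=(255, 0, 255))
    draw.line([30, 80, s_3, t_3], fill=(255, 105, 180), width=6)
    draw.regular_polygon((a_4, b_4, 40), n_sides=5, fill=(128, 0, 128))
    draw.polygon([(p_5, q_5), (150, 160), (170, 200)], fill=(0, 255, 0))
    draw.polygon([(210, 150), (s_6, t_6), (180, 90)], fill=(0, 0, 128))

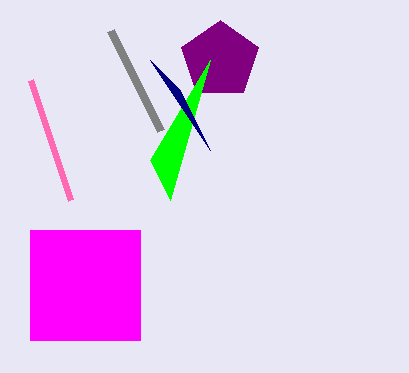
s_1 = 160, t_1 = 130, p_2 = 30, q_2 = 230, s_2 = 140, t_2 = 340, s_3 = 70, t_3 = 200, a_4 = 220, b_4 = 60, p_5 = 210, q_5 = 60, s_6 = 150, t_6 = 60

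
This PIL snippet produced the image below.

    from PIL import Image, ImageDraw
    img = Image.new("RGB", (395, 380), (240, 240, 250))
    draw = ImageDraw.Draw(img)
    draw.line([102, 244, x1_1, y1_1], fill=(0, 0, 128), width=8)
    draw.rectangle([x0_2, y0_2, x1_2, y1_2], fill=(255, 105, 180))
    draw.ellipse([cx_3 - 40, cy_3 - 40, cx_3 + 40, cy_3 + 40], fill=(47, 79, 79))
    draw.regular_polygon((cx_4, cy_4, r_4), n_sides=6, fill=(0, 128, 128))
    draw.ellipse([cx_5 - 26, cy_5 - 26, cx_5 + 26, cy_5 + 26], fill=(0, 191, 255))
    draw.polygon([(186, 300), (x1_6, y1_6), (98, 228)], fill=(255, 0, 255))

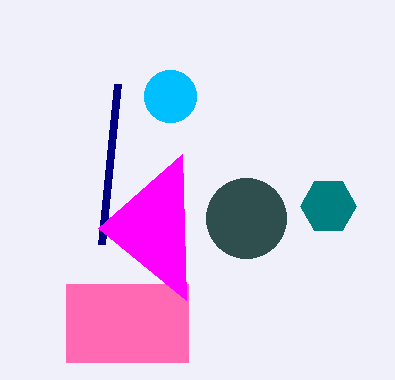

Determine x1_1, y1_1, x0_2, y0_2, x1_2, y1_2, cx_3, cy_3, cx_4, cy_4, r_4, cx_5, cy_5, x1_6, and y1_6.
x1_1 = 118, y1_1 = 84, x0_2 = 66, y0_2 = 284, x1_2 = 188, y1_2 = 362, cx_3 = 246, cy_3 = 218, cx_4 = 328, cy_4 = 206, r_4 = 28, cx_5 = 170, cy_5 = 96, x1_6 = 182, y1_6 = 154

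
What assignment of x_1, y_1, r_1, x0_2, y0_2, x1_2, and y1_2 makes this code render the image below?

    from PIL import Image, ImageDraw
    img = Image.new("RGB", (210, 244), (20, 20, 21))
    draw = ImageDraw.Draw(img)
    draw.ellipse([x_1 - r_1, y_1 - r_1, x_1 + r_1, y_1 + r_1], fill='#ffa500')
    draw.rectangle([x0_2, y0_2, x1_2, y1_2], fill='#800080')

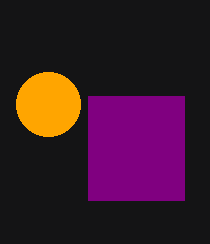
x_1 = 48
y_1 = 104
r_1 = 32
x0_2 = 88
y0_2 = 96
x1_2 = 184
y1_2 = 200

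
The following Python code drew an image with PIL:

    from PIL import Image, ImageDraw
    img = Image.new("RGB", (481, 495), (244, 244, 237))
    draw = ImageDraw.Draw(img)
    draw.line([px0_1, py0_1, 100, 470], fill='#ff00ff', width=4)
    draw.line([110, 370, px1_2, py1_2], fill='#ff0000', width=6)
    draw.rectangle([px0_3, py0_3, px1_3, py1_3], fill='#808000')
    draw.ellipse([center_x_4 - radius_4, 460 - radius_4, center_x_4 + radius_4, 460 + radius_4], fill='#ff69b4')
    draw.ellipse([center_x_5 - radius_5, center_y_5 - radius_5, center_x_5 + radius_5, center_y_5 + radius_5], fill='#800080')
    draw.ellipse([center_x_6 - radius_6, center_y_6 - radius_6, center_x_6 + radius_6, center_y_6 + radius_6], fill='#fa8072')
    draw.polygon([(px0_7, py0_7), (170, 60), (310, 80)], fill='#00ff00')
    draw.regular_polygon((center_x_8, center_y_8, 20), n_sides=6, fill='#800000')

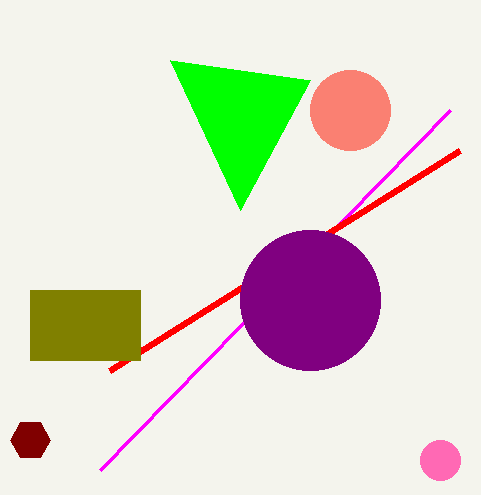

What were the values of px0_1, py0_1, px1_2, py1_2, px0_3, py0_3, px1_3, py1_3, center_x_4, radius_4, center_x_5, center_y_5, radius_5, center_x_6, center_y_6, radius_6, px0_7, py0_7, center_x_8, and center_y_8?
px0_1 = 450; py0_1 = 110; px1_2 = 460; py1_2 = 150; px0_3 = 30; py0_3 = 290; px1_3 = 140; py1_3 = 360; center_x_4 = 440; radius_4 = 20; center_x_5 = 310; center_y_5 = 300; radius_5 = 70; center_x_6 = 350; center_y_6 = 110; radius_6 = 40; px0_7 = 240; py0_7 = 210; center_x_8 = 30; center_y_8 = 440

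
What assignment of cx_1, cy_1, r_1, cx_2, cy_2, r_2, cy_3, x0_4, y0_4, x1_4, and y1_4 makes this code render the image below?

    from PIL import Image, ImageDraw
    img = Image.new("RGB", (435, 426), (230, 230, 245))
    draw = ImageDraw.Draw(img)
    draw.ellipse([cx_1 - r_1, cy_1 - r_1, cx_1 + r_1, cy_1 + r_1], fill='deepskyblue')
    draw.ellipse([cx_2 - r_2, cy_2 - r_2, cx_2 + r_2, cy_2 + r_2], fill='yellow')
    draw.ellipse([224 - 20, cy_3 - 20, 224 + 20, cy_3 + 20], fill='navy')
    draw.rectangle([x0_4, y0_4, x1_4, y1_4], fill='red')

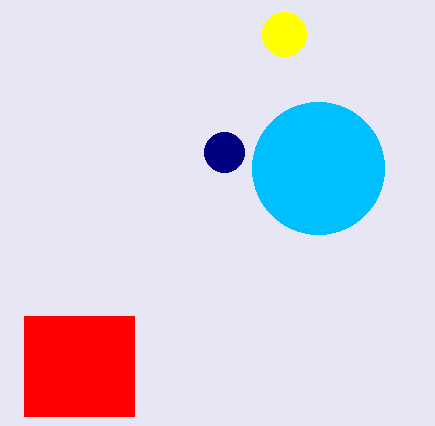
cx_1 = 318; cy_1 = 168; r_1 = 66; cx_2 = 284; cy_2 = 34; r_2 = 22; cy_3 = 152; x0_4 = 24; y0_4 = 316; x1_4 = 134; y1_4 = 416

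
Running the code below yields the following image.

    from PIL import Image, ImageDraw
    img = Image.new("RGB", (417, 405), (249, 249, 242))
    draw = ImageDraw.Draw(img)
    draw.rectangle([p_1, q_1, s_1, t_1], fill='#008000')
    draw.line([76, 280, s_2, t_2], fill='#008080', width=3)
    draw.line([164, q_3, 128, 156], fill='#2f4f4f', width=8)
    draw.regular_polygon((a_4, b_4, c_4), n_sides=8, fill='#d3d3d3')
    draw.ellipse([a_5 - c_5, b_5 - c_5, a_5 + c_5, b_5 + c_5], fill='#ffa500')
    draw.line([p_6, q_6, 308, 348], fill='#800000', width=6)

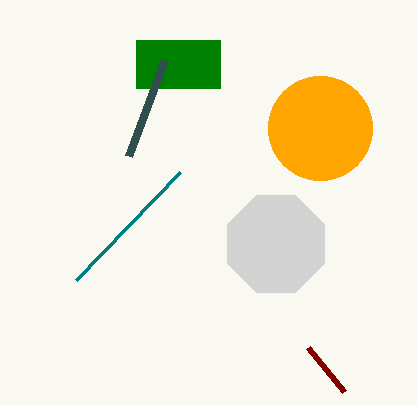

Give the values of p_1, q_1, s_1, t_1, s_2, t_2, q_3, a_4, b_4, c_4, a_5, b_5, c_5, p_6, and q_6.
p_1 = 136; q_1 = 40; s_1 = 220; t_1 = 88; s_2 = 180; t_2 = 172; q_3 = 60; a_4 = 276; b_4 = 244; c_4 = 52; a_5 = 320; b_5 = 128; c_5 = 52; p_6 = 344; q_6 = 392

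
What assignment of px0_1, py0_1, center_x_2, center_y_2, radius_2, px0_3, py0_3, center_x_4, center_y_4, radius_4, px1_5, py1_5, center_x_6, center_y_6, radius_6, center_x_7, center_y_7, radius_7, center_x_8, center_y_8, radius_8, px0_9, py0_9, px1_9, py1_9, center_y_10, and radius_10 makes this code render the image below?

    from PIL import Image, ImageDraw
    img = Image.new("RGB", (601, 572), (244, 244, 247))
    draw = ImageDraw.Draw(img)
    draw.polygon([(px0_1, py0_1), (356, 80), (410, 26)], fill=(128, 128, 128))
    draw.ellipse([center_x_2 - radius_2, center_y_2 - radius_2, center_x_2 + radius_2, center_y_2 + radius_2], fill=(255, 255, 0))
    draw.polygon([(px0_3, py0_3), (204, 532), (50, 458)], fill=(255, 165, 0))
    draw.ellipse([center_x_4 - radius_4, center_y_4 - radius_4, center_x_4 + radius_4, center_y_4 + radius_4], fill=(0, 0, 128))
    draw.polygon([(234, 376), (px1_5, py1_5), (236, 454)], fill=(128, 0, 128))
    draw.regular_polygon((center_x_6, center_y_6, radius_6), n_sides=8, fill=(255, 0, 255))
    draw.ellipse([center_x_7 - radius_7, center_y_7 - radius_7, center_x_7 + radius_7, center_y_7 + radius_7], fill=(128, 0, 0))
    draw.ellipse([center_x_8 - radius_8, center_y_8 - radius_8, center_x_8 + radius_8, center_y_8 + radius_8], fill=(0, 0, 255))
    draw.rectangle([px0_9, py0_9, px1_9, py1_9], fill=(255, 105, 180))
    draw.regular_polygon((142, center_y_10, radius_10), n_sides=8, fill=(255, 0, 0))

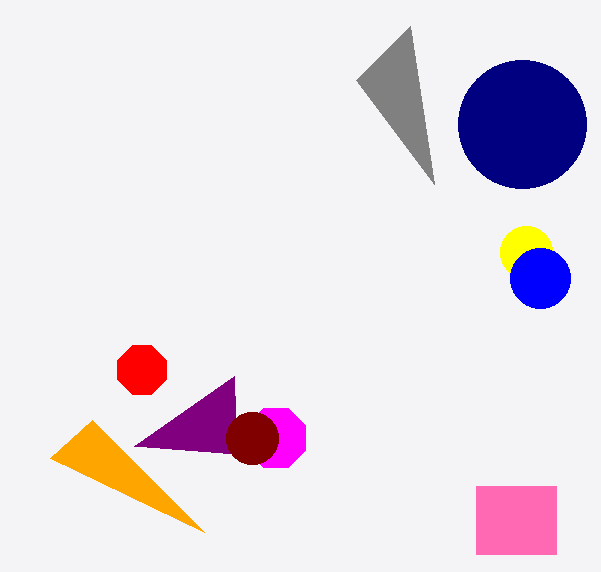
px0_1 = 434
py0_1 = 184
center_x_2 = 526
center_y_2 = 252
radius_2 = 26
px0_3 = 92
py0_3 = 420
center_x_4 = 522
center_y_4 = 124
radius_4 = 64
px1_5 = 134
py1_5 = 446
center_x_6 = 276
center_y_6 = 438
radius_6 = 32
center_x_7 = 252
center_y_7 = 438
radius_7 = 26
center_x_8 = 540
center_y_8 = 278
radius_8 = 30
px0_9 = 476
py0_9 = 486
px1_9 = 556
py1_9 = 554
center_y_10 = 370
radius_10 = 26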